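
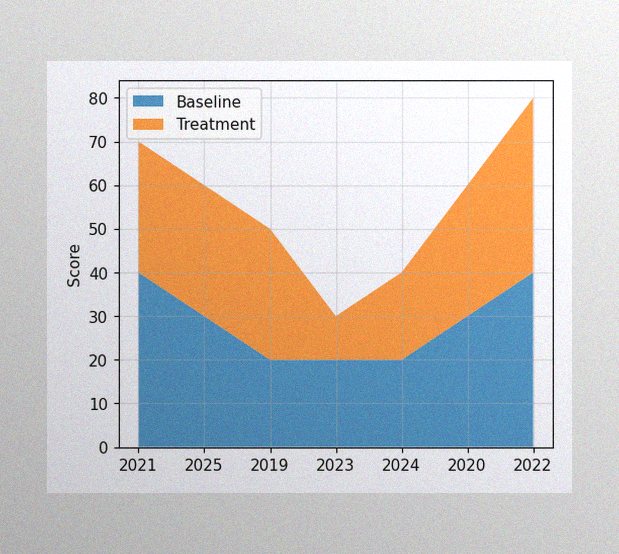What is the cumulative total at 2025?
60

The image has some photo noise and uneven lighting. The stacked total at 2025 reaches 60.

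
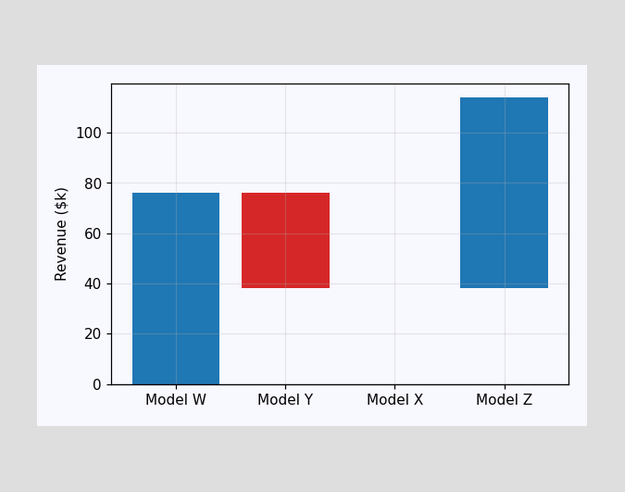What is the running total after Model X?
$38k

After Model X the running total reaches $38k.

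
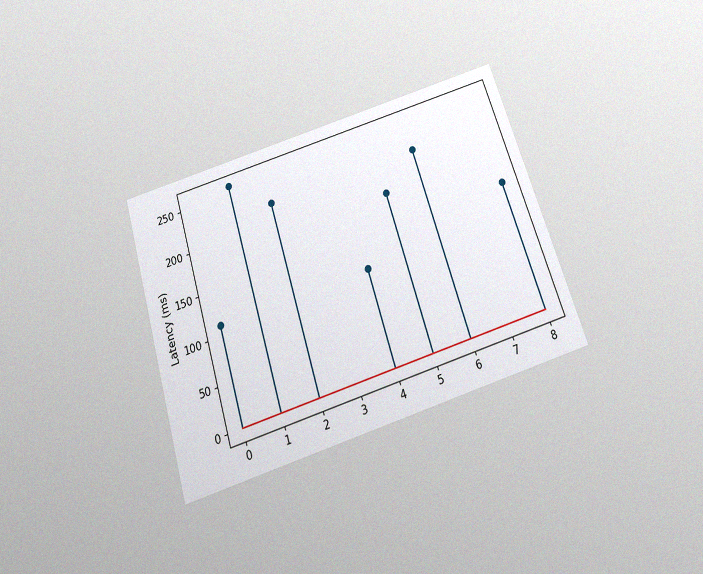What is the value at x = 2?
222ms

The chart is tilted about 17° counter-clockwise and viewed slightly from below, with some photo noise. The stem at x=2 reaches 222ms.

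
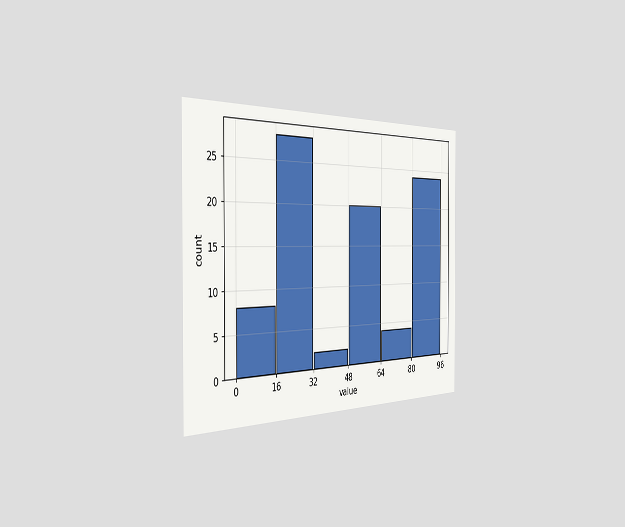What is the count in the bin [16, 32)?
28

The chart is viewed slightly from the left. The [16, 32) bin has height 28.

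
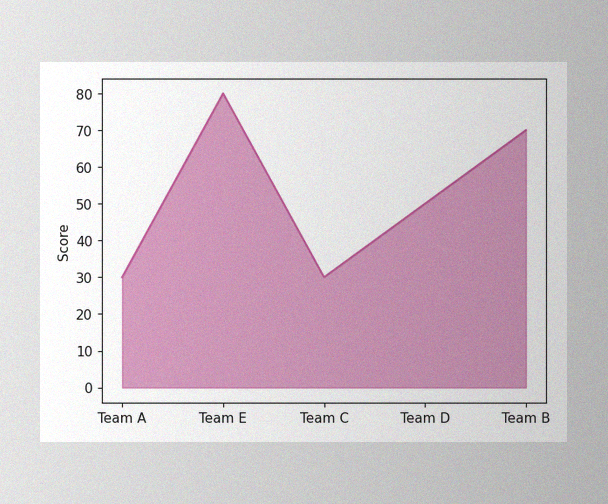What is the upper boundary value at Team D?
The image has some photo noise and uneven lighting. At Team D the upper boundary is at 50.

50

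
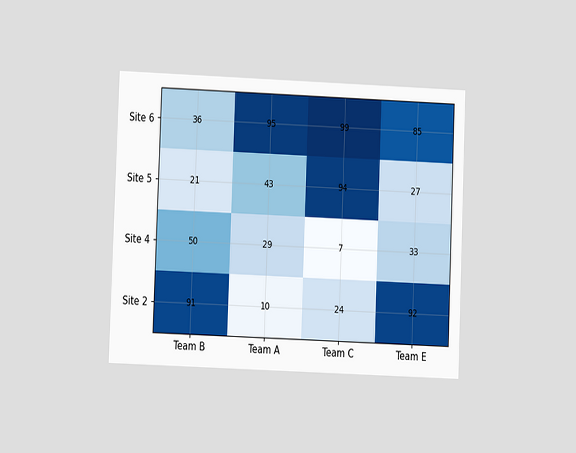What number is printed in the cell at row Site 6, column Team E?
The chart is tilted about 2° clockwise and viewed at a slight angle. The (Site 6, Team E) cell reads 85.

85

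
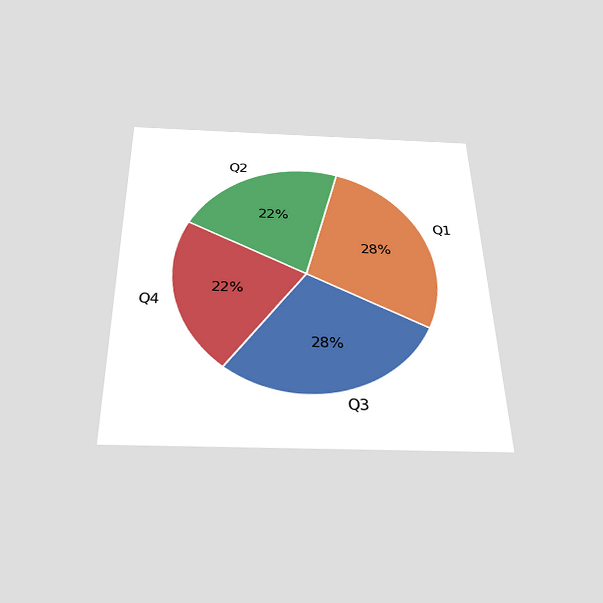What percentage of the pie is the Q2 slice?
The chart is viewed slightly from below. The Q2 slice takes up 22% of the pie.

22%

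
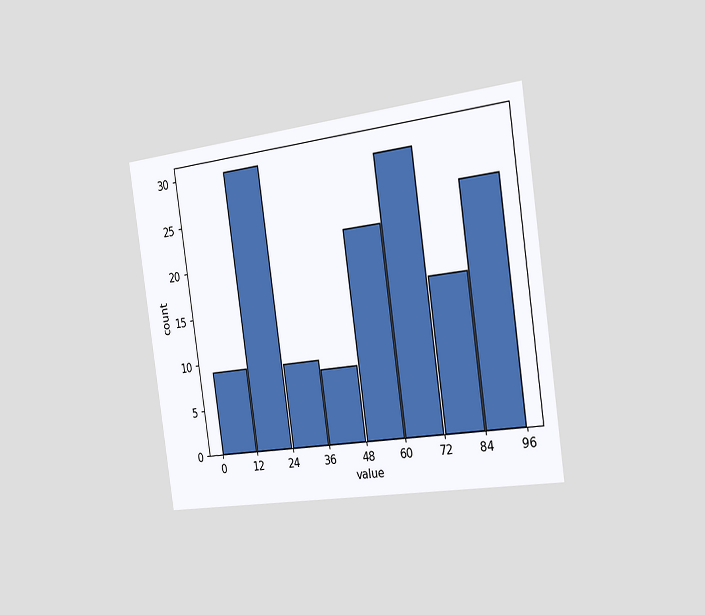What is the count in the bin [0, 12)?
9

The chart is tilted about 8° counter-clockwise and viewed slightly from the right. The [0, 12) bin has height 9.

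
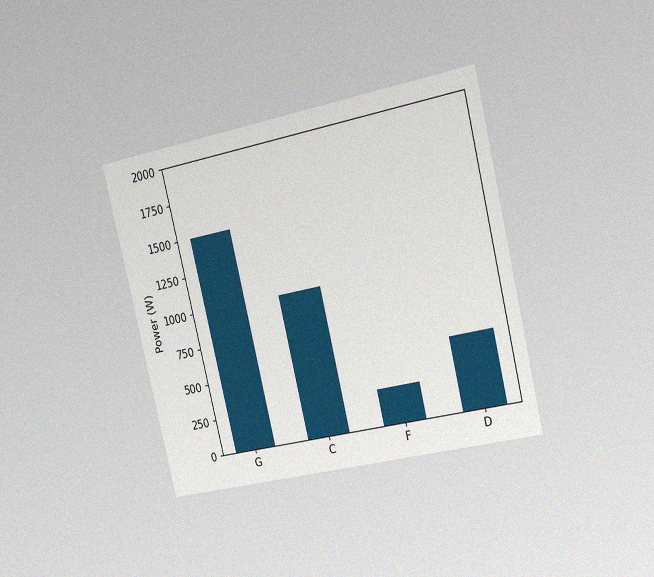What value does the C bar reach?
The chart is tilted about 14° counter-clockwise and viewed slightly from the right, with some photo noise. Reading along the chart's y-axis, the C bar reaches 1000W.

1000W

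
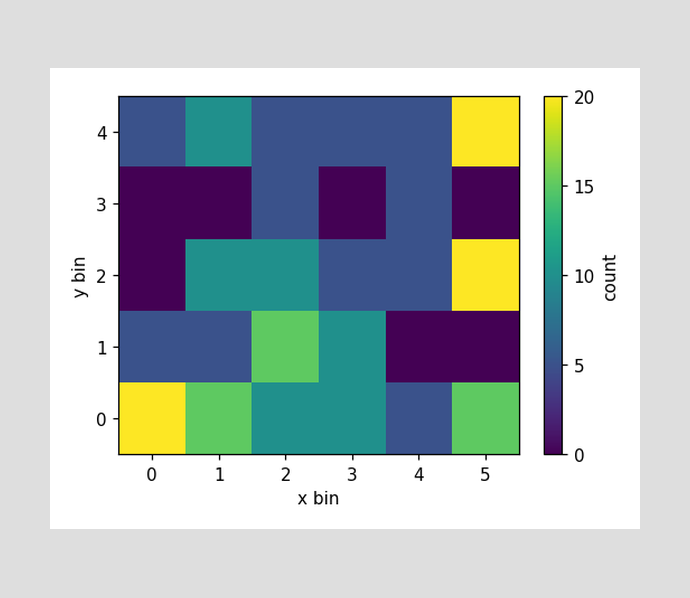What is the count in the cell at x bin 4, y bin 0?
5

Matching the cell (4, 0) against the colorbar gives 5.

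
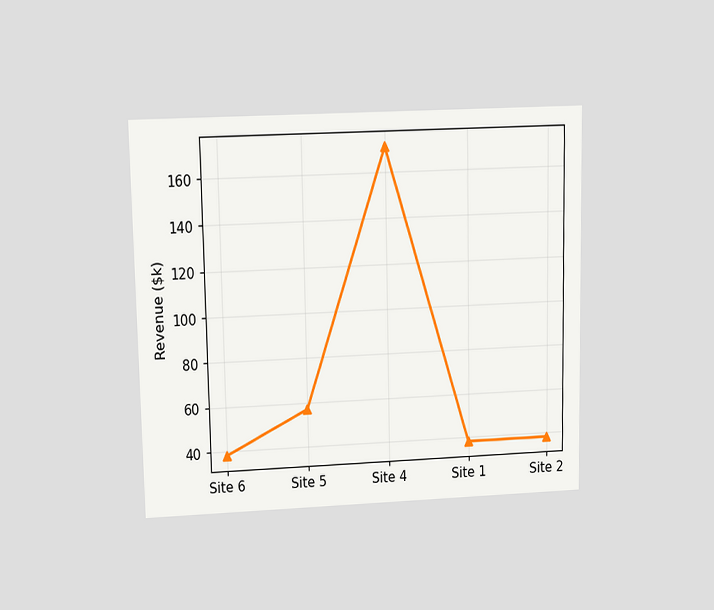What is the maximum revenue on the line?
$171k

The chart is viewed slightly from above. The highest point is at Site 4, and reading across to the y-axis gives $171k.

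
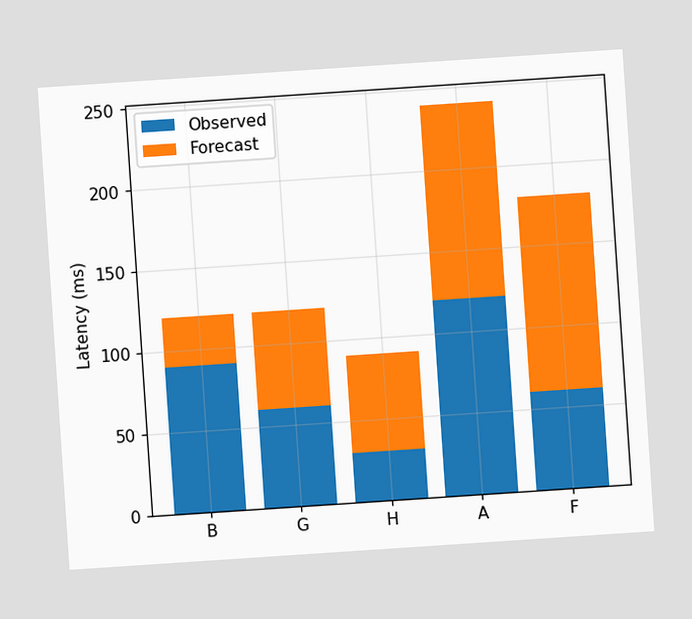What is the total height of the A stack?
The chart is tilted about 4° counter-clockwise. The A stack's top reaches 240ms on the y-axis.

240ms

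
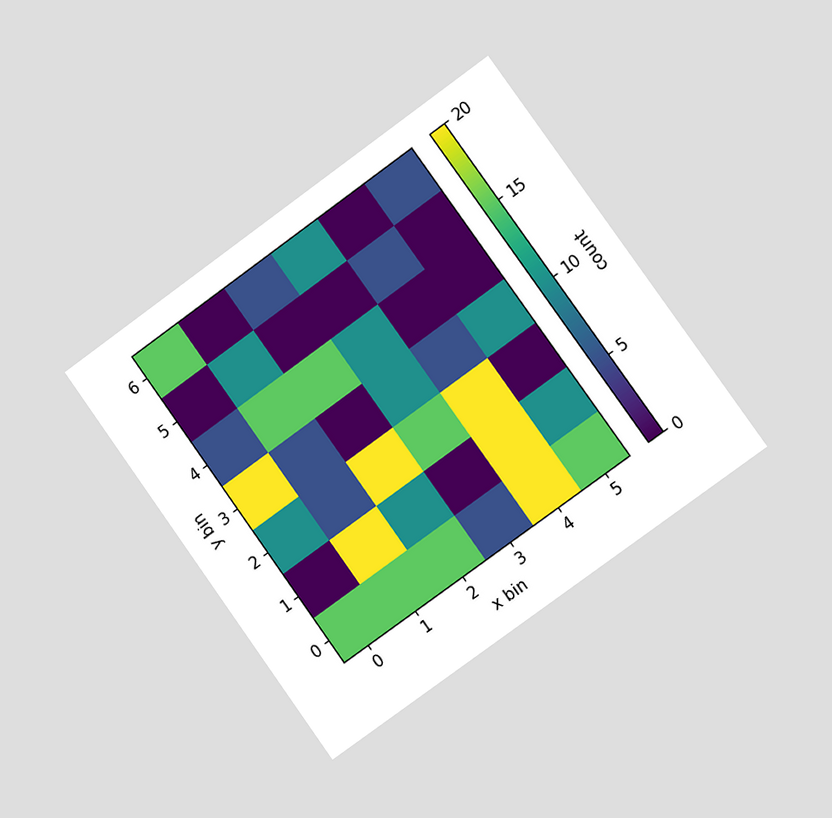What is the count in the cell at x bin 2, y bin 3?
The chart is tilted about 36° counter-clockwise and viewed slightly from the right. Matching the cell (2, 3) against the colorbar gives 0.

0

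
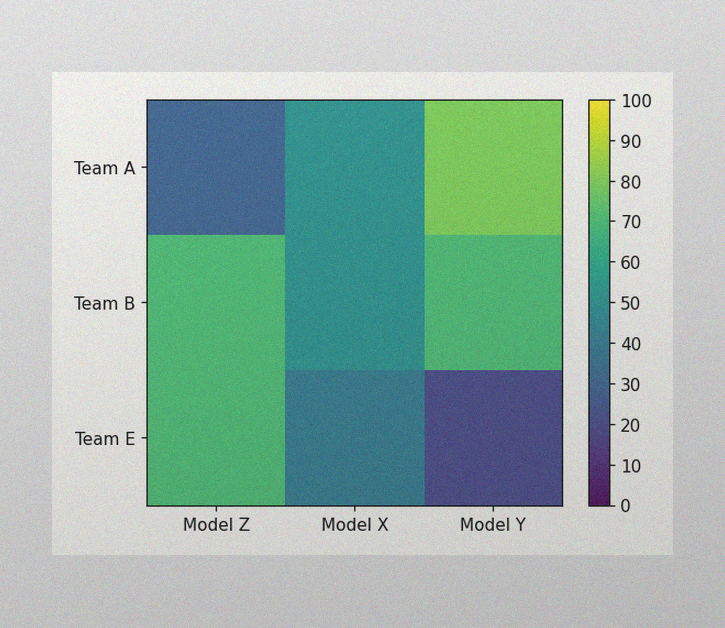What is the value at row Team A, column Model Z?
The image has some photo noise and uneven lighting. Matching cell (Team A, Model Z) against the colorbar gives 30.

30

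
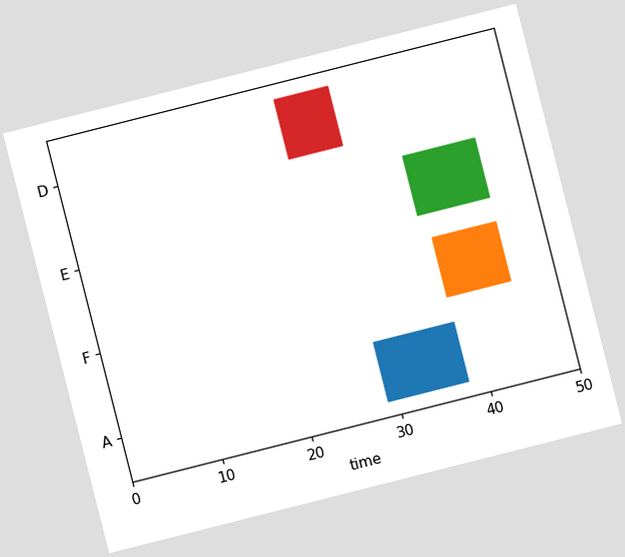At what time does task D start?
The chart is tilted about 14° counter-clockwise. The D bar begins at t=25.

25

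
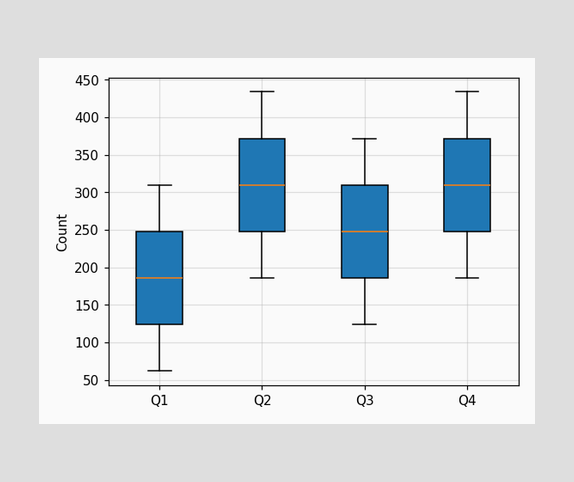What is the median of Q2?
310

The median line in the Q2 box sits at 310.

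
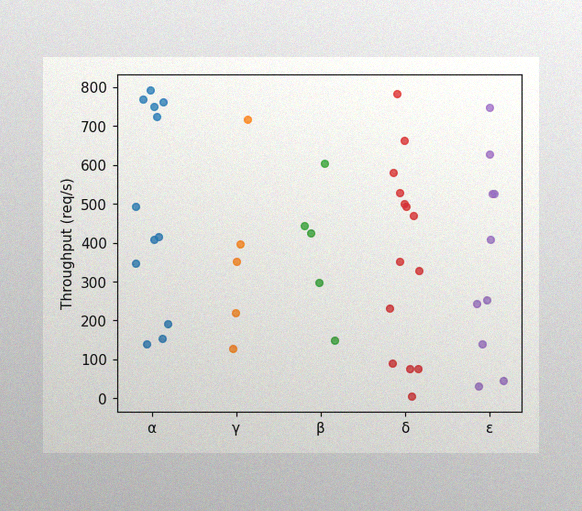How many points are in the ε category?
The image has some photo noise and uneven lighting. Counting the markers in the ε column gives 10.

10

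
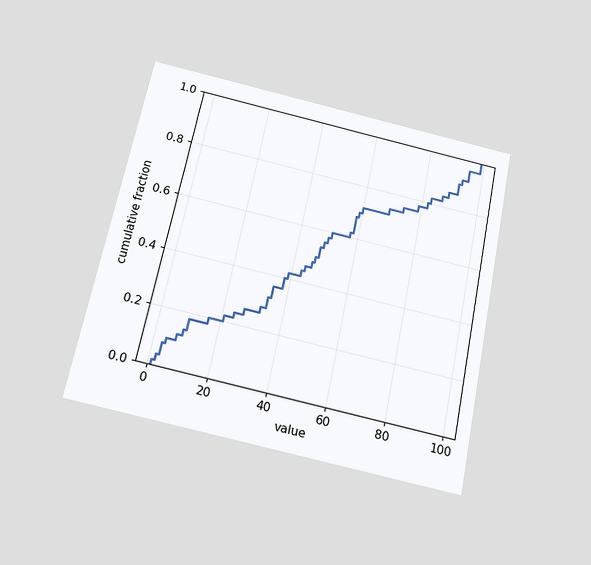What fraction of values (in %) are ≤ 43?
The chart is tilted about 11° clockwise and viewed slightly from below. At x=43 the ECDF step is at 44%.

44%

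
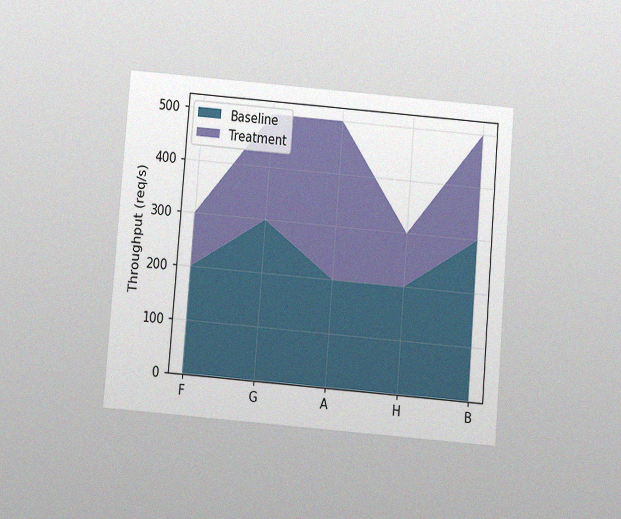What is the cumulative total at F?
300req/s

The chart is tilted about 5° clockwise and viewed slightly from below, with some photo noise. The stacked total at F reaches 300req/s.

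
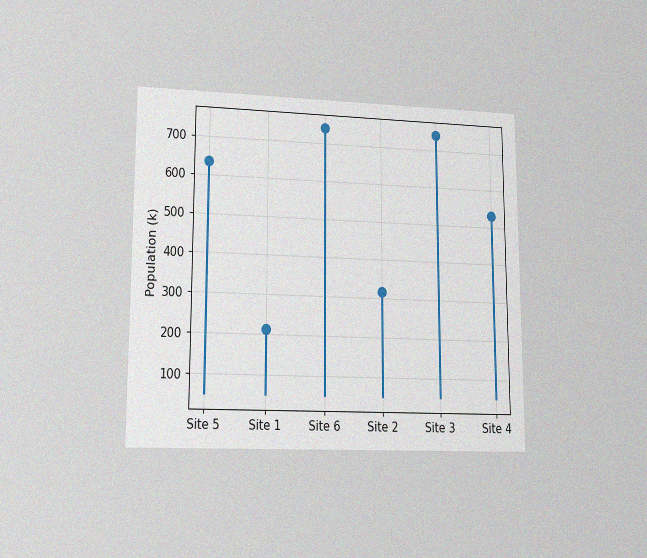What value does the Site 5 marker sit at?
636k

The chart is viewed at a slight angle, with some photo noise. The Site 5 marker sits at 636k.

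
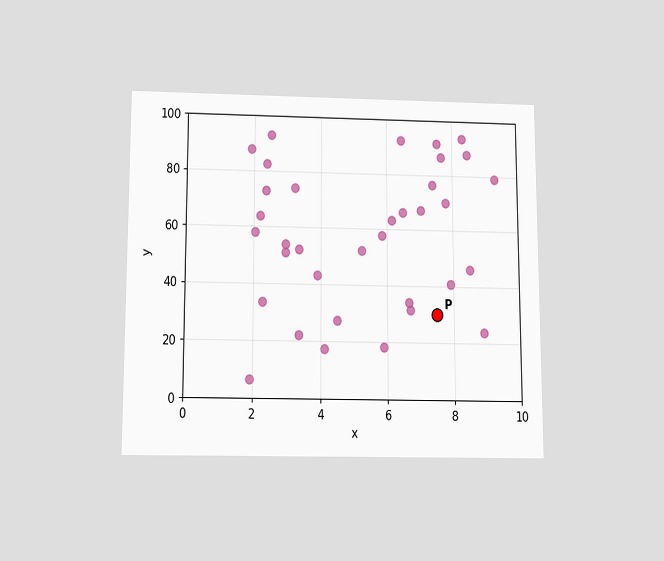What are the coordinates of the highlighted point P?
(7.5, 30)

The chart is viewed slightly from below. Following the gridlines from P to each axis, P sits at (7.5, 30).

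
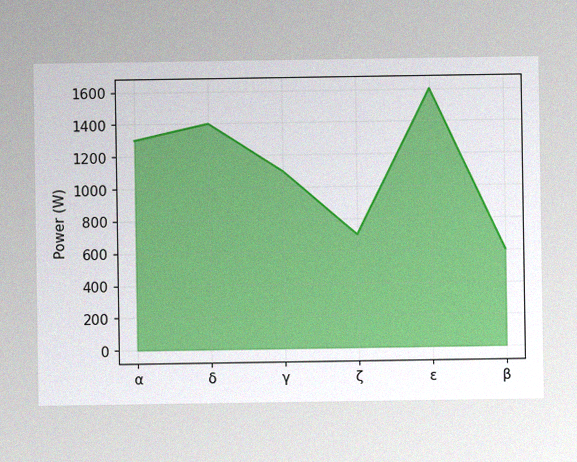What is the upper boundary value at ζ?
The image has some photo noise and uneven lighting. At ζ the upper boundary is at 700W.

700W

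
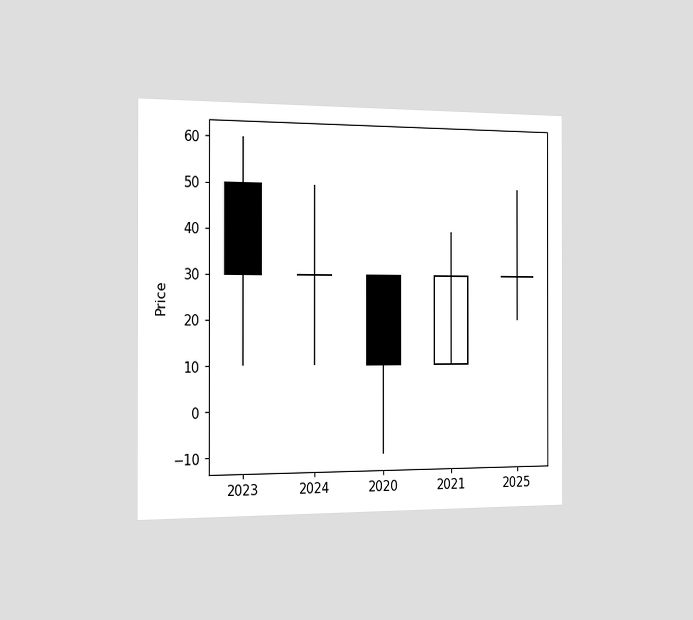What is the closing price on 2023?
The chart is viewed slightly from the left. The 2023 candle closes at 30.

30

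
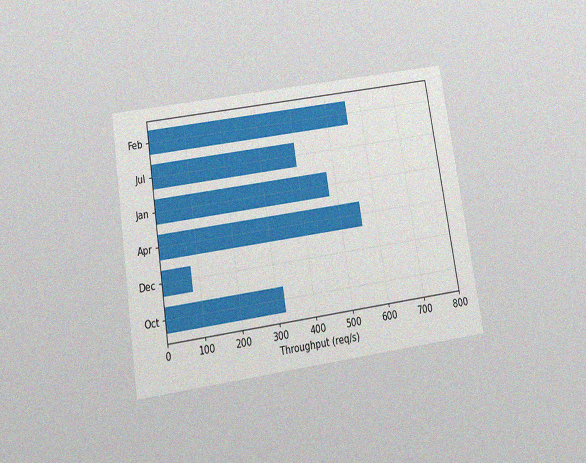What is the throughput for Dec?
80req/s

The chart is tilted about 9° counter-clockwise and viewed slightly from below, with some photo noise. Reading along the chart's x-axis, the Dec bar reaches 80req/s.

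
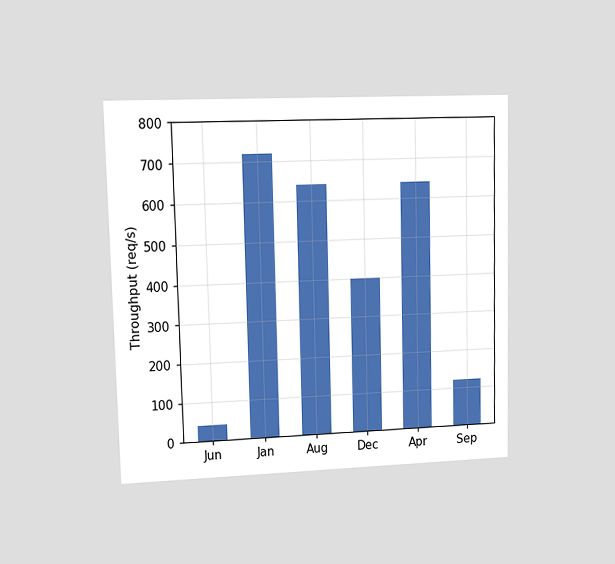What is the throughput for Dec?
The chart is viewed at a slight angle. Reading along the chart's y-axis, the Dec bar reaches 400req/s.

400req/s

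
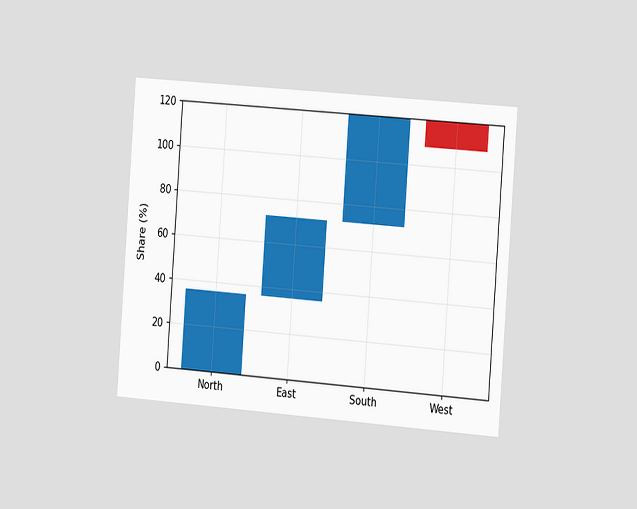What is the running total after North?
The chart is tilted about 4° clockwise and viewed slightly from the right. After North the running total reaches 36%.

36%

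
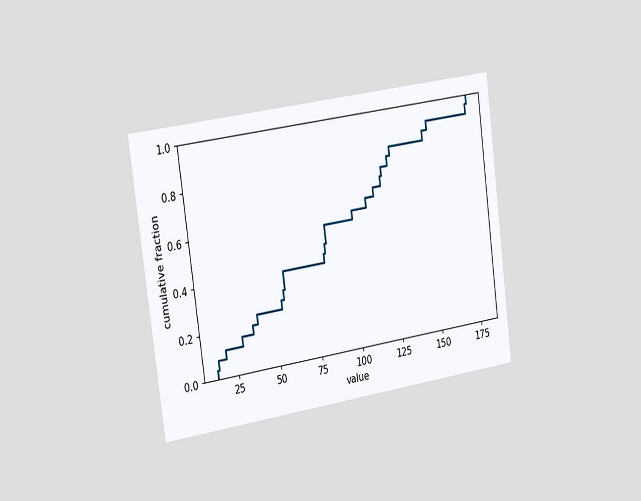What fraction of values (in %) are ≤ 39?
The chart is tilted about 8° counter-clockwise and viewed slightly from the left. At x=39 the ECDF step is at 24%.

24%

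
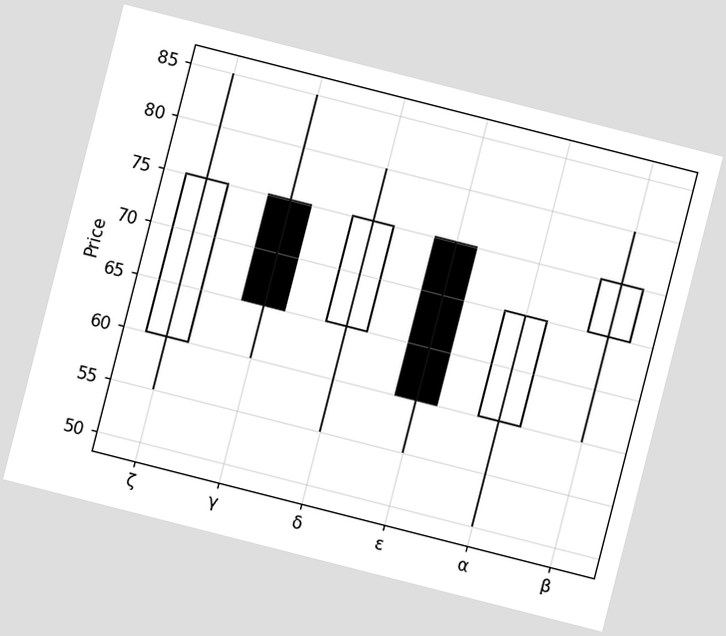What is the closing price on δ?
The chart is tilted about 14° clockwise. The δ candle closes at 75.

75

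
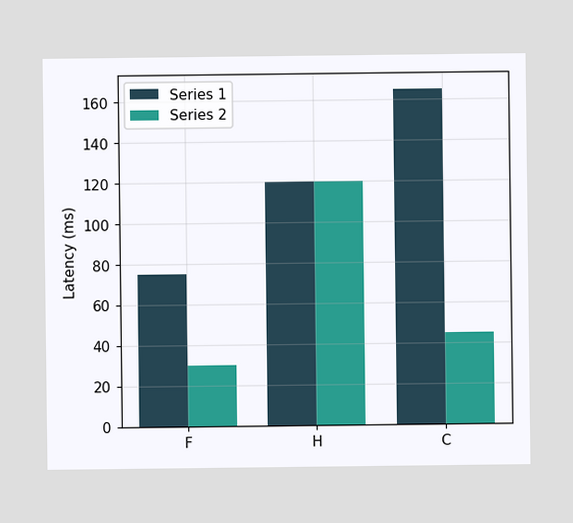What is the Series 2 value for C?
The Series 2 bar at C reaches 45ms on the y-axis.

45ms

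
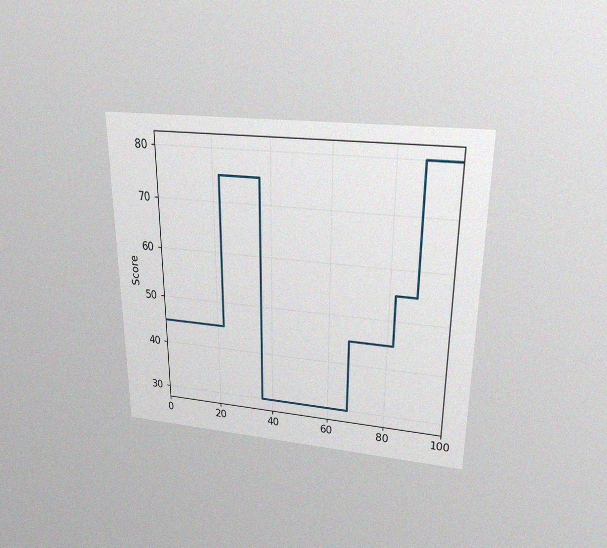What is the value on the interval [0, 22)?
The chart is viewed slightly from above, with some photo noise. On [0, 22) the step sits at 45.

45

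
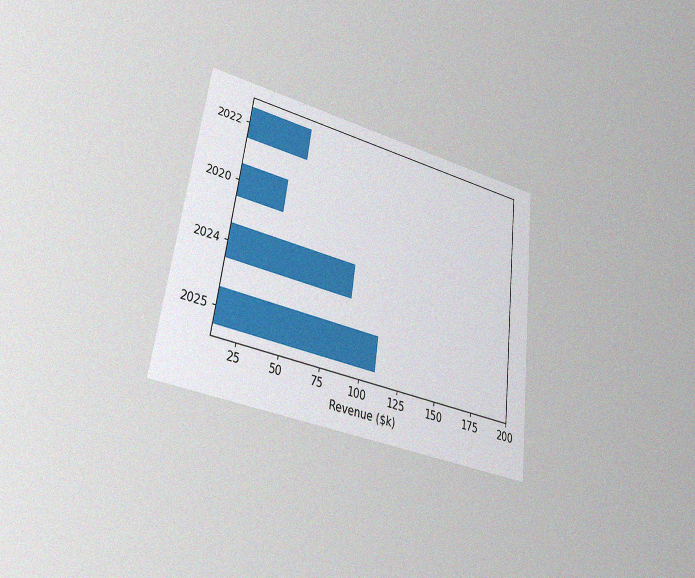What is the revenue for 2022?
The chart is tilted about 8° clockwise and viewed at a slight angle, with some photo noise. Reading along the chart's x-axis, the 2022 bar reaches $50k.

$50k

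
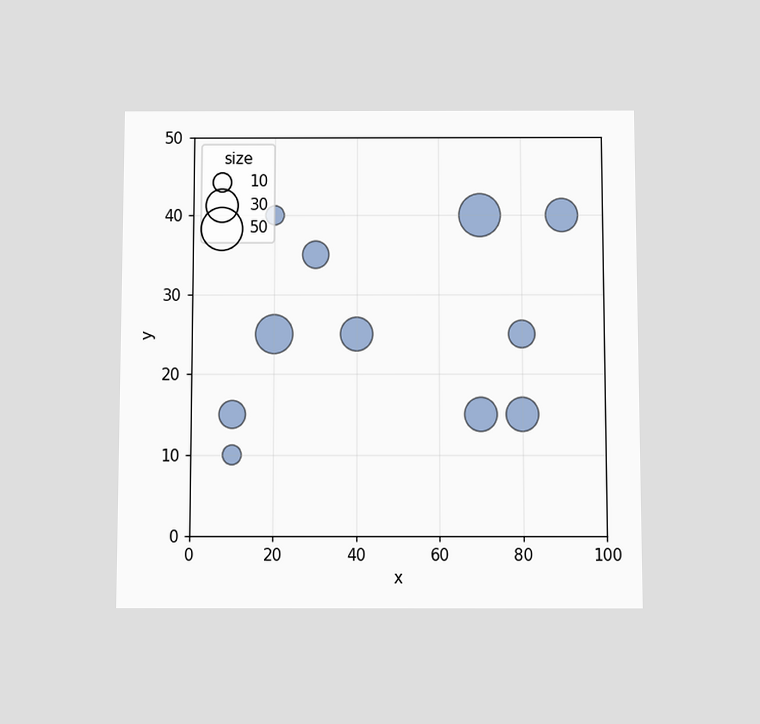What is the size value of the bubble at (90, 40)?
30

The chart is viewed slightly from below. Matching the bubble at (90, 40) against the size legend gives 30.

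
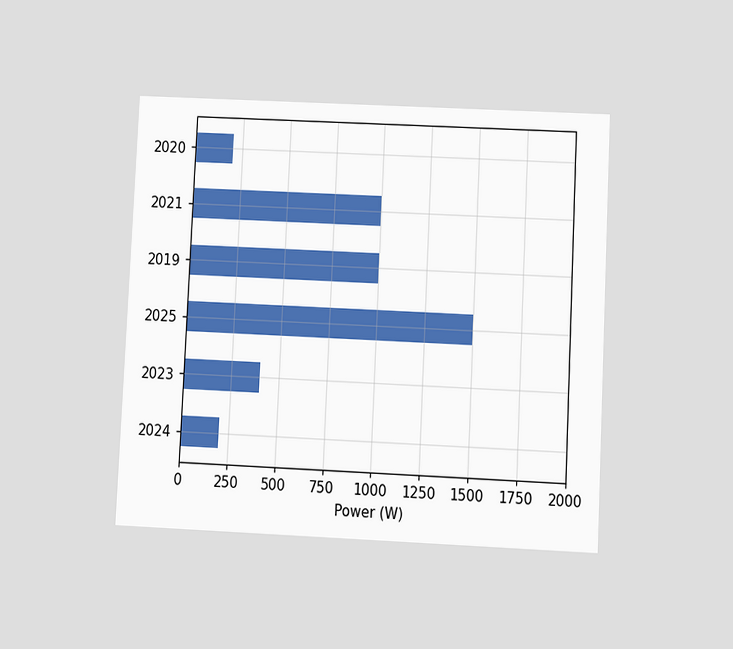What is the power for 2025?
1500W

The chart is tilted about 3° clockwise and viewed at a slight angle. Reading along the chart's x-axis, the 2025 bar reaches 1500W.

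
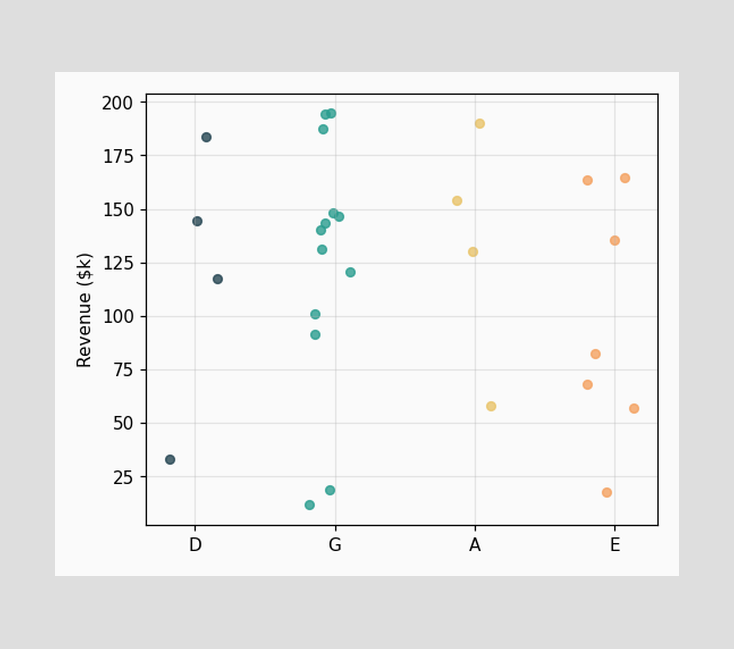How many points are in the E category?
Counting the markers in the E column gives 7.

7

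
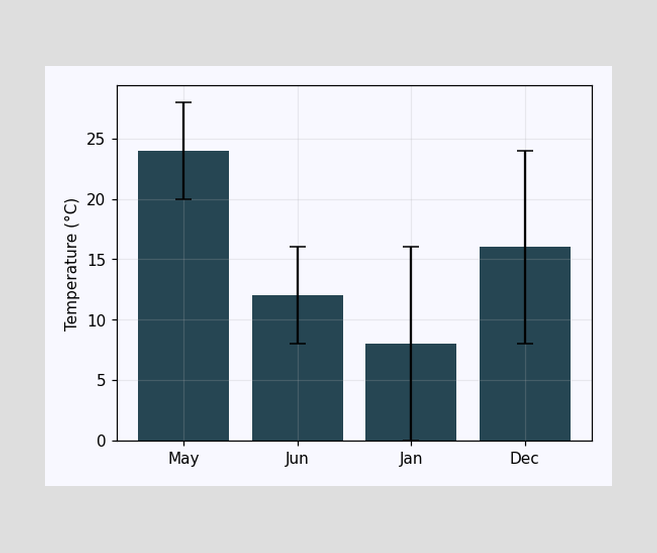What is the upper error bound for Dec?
24°C

The Dec bar's upper whisker reaches 24°C.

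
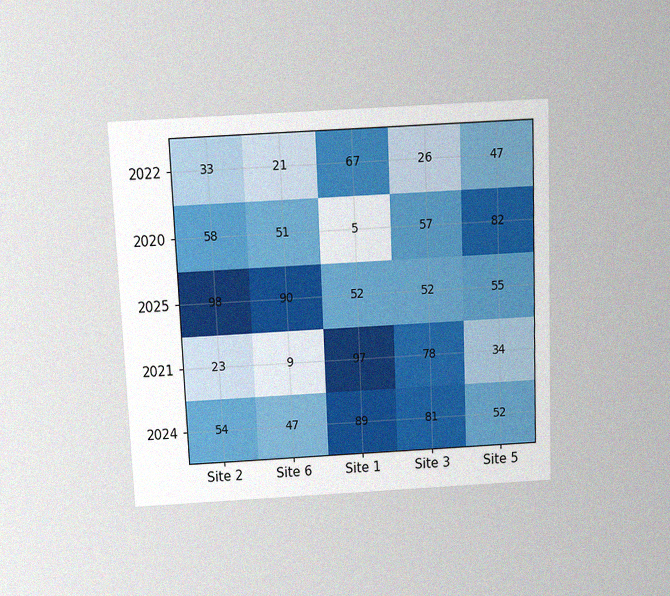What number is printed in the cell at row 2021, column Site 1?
97

The chart is tilted about 2° counter-clockwise and viewed slightly from above, with some photo noise. The (2021, Site 1) cell reads 97.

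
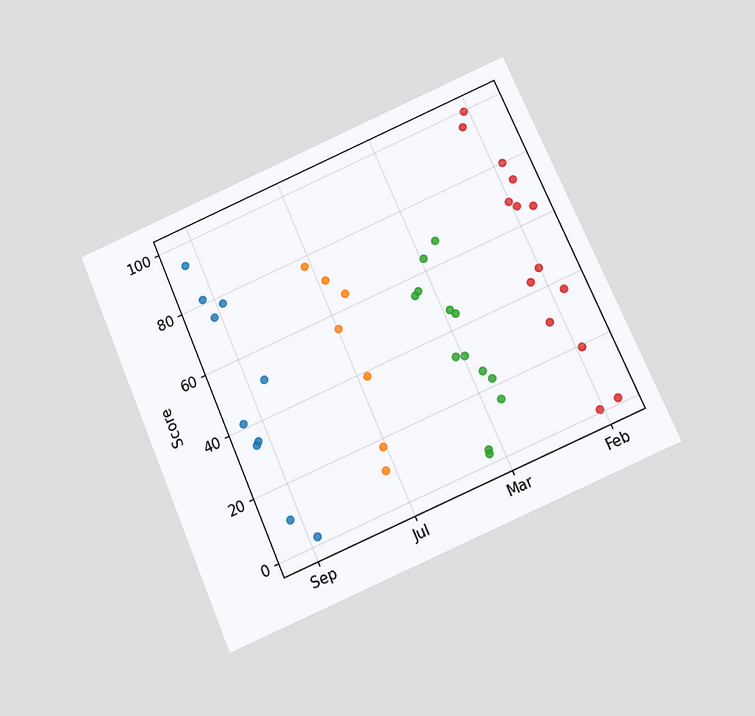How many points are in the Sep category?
10

The chart is tilted about 23° counter-clockwise and viewed slightly from below. Counting the markers in the Sep column gives 10.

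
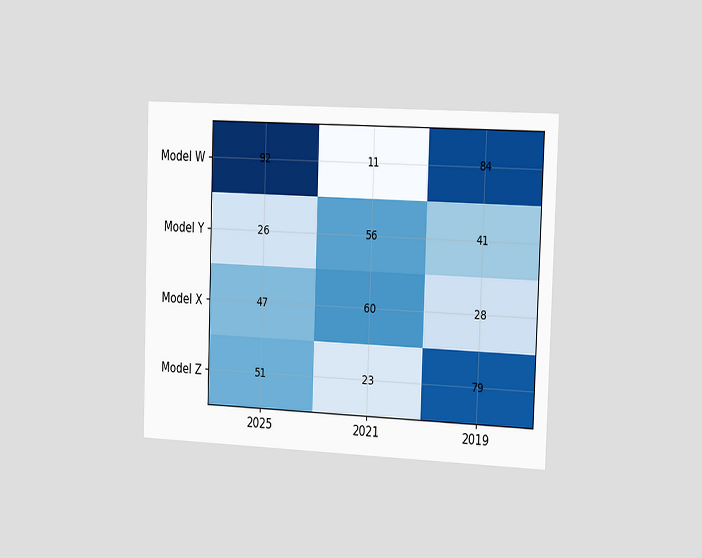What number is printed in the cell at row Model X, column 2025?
The chart is viewed slightly from the right. The (Model X, 2025) cell reads 47.

47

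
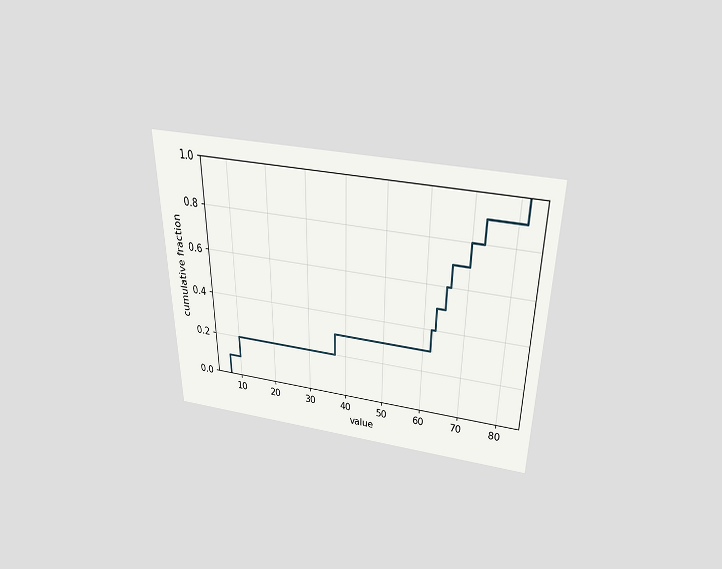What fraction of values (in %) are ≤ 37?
The chart is viewed slightly from above. At x=37 the ECDF step is at 30%.

30%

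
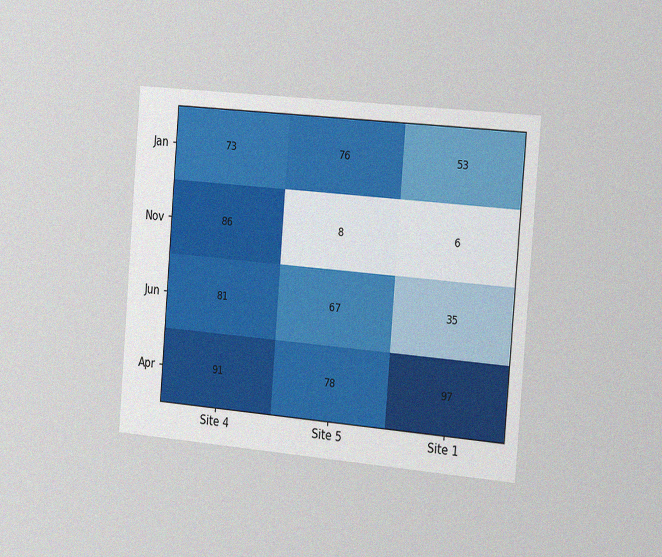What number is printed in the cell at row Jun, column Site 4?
The chart is tilted about 5° clockwise and viewed slightly from the right, with some photo noise. The (Jun, Site 4) cell reads 81.

81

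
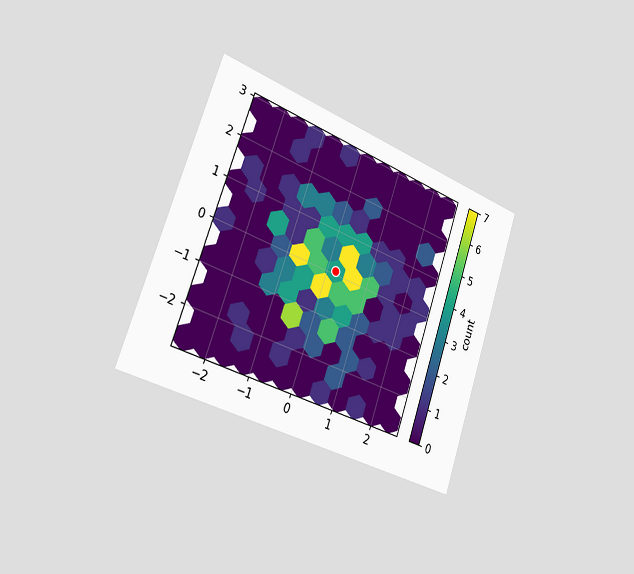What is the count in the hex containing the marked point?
The chart is tilted about 19° clockwise and viewed slightly from the left. The marked hex reads 4 on the colorbar.

4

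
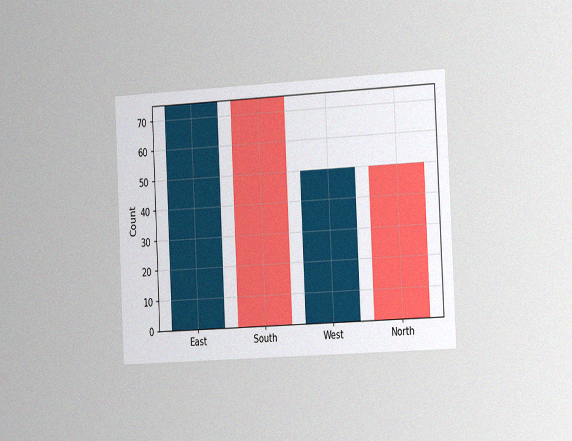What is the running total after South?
The chart is tilted about 3° counter-clockwise and viewed slightly from the right, with some photo noise. After South the running total reaches 0.

0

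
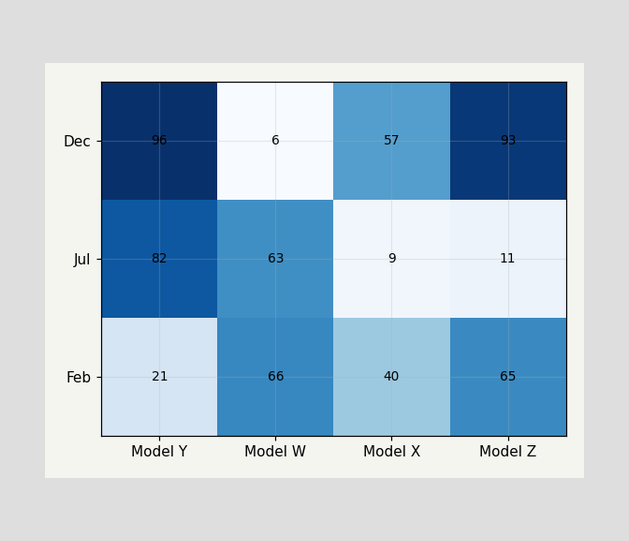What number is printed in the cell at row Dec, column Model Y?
96

The (Dec, Model Y) cell reads 96.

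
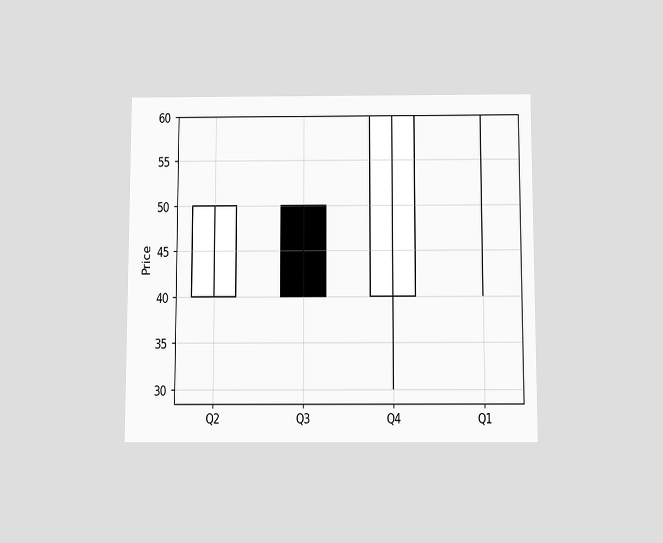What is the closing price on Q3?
The chart is viewed slightly from below. The Q3 candle closes at 40.

40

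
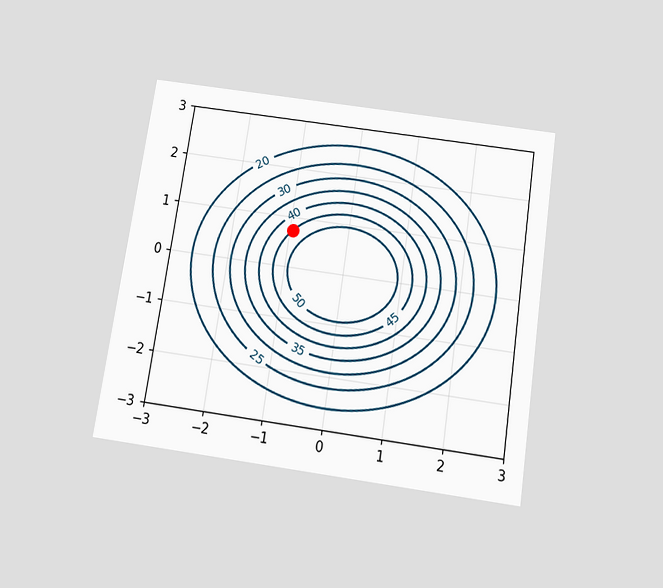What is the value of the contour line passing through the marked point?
The chart is tilted about 9° clockwise and viewed slightly from below. The marked point sits on the contour labelled 45.

45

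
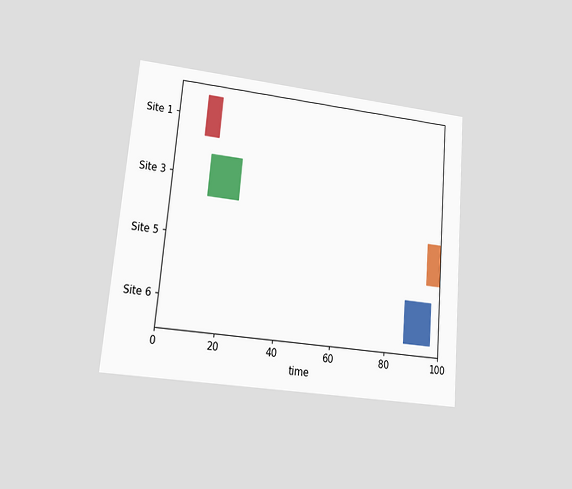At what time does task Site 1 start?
10

The chart is tilted about 5° clockwise and viewed at a slight angle. The Site 1 bar begins at t=10.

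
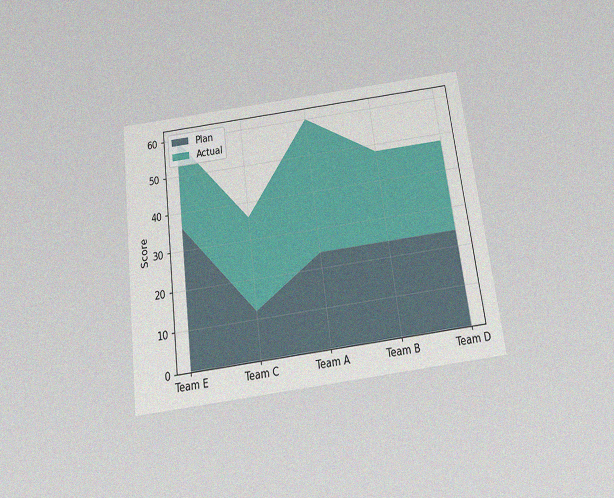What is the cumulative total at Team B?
48

The chart is tilted about 7° counter-clockwise and viewed slightly from below, with some photo noise. The stacked total at Team B reaches 48.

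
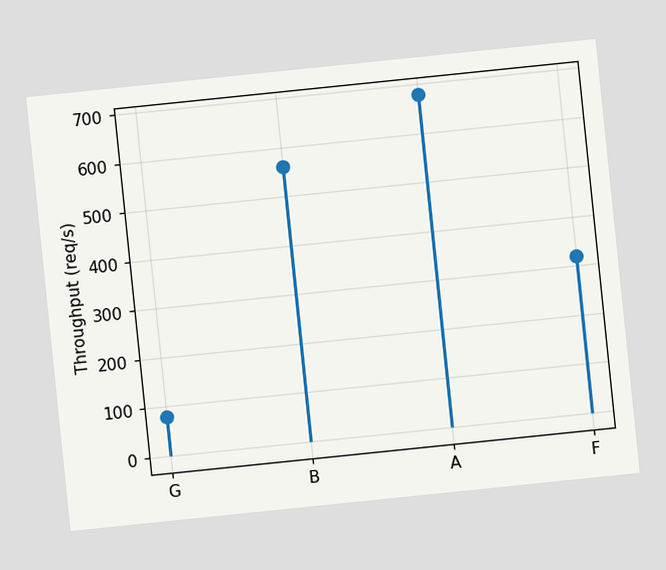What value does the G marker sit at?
The chart is tilted about 6° counter-clockwise. The G marker sits at 80req/s.

80req/s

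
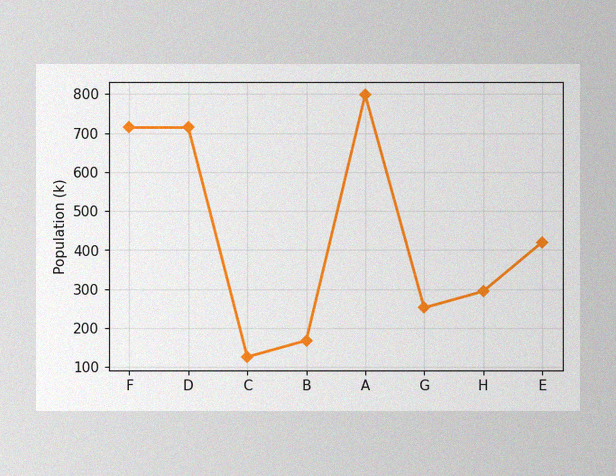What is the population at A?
The image has some photo noise and uneven lighting. At A, the line is at 798k.

798k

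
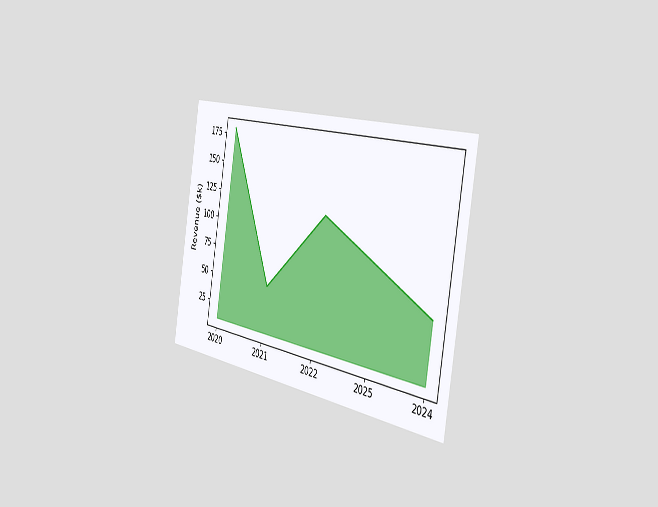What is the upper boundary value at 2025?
The chart is tilted about 10° clockwise and viewed slightly from the right. At 2025 the upper boundary is at $90k.

$90k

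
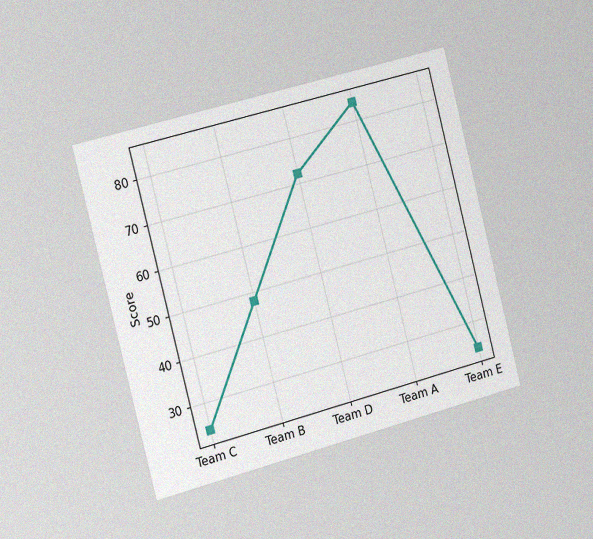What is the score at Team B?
The chart is tilted about 15° counter-clockwise and viewed slightly from the left, with some photo noise. At Team B, the line is at 48.

48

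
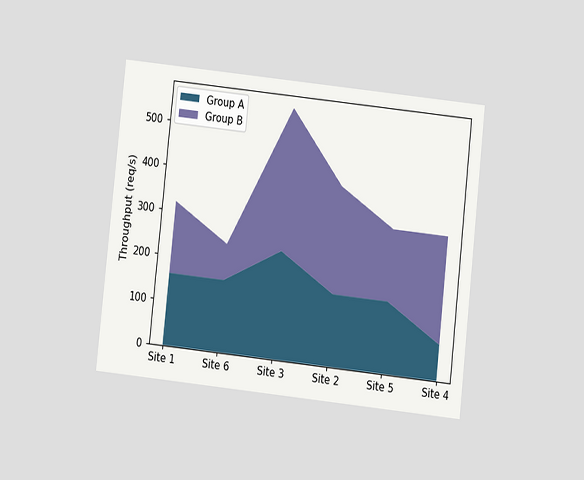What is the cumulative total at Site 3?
560req/s

The chart is tilted about 6° clockwise and viewed at a slight angle. The stacked total at Site 3 reaches 560req/s.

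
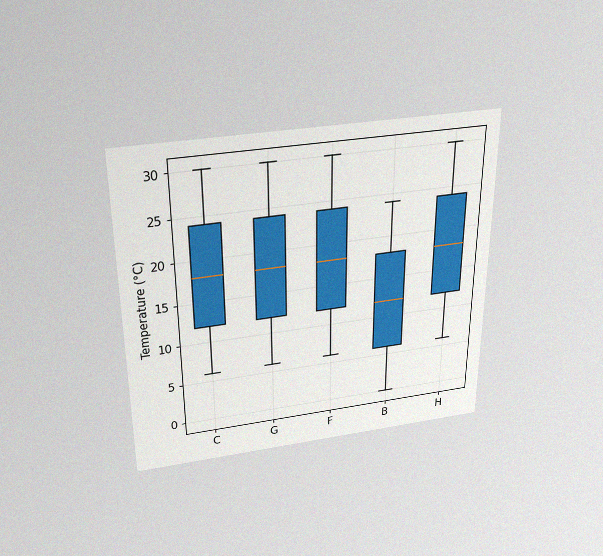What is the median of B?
12°C

The chart is viewed slightly from above, with some photo noise. The median line in the B box sits at 12°C.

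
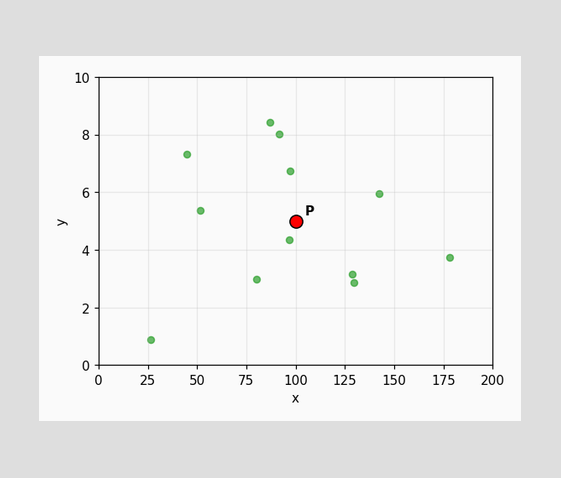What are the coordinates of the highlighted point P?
Following the gridlines from P to each axis, P sits at (100, 5).

(100, 5)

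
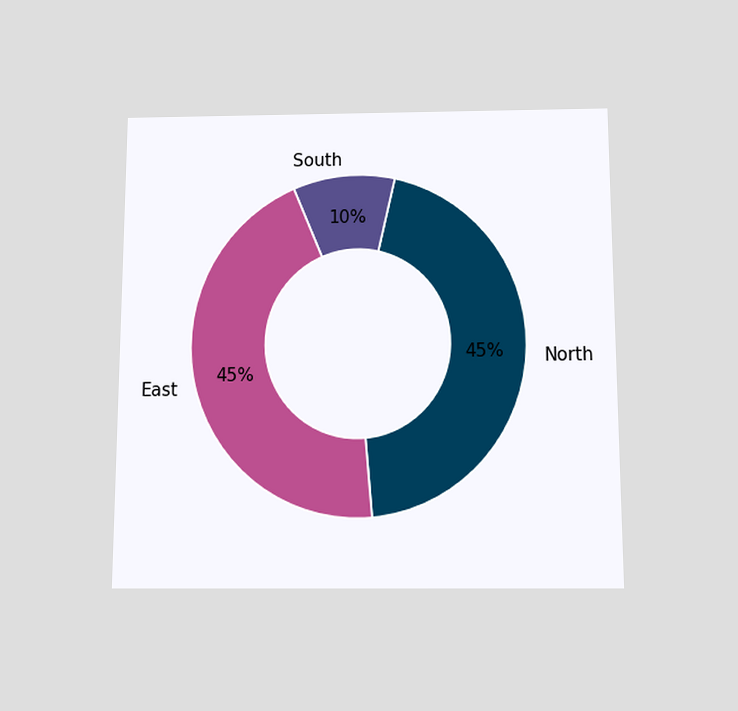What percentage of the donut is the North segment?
The chart is viewed slightly from below. The North segment takes up 45% of the ring.

45%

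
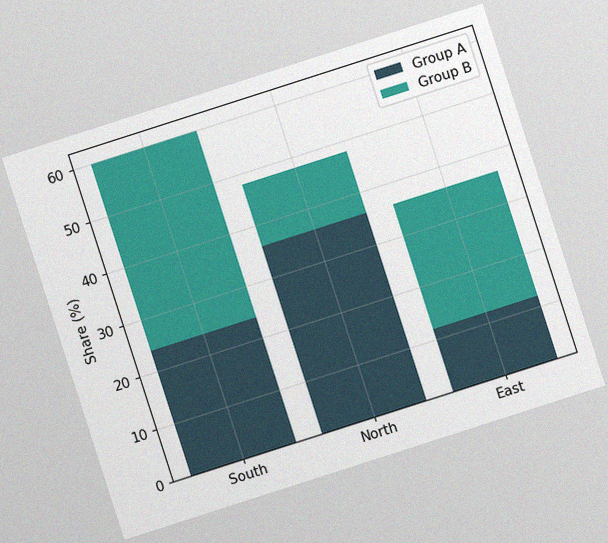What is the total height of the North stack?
48%

The chart is tilted about 18° counter-clockwise, with some photo noise. The North stack's top reaches 48% on the y-axis.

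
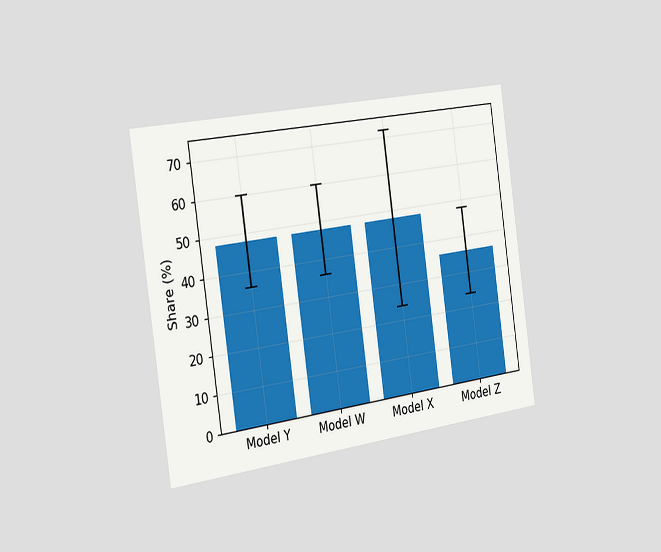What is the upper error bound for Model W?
The chart is tilted about 8° counter-clockwise and viewed slightly from the left. The Model W bar's upper whisker reaches 60%.

60%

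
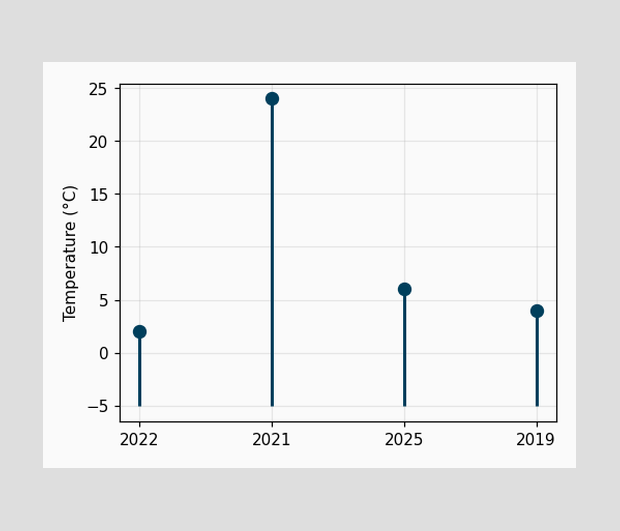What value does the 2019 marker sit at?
The 2019 marker sits at 4°C.

4°C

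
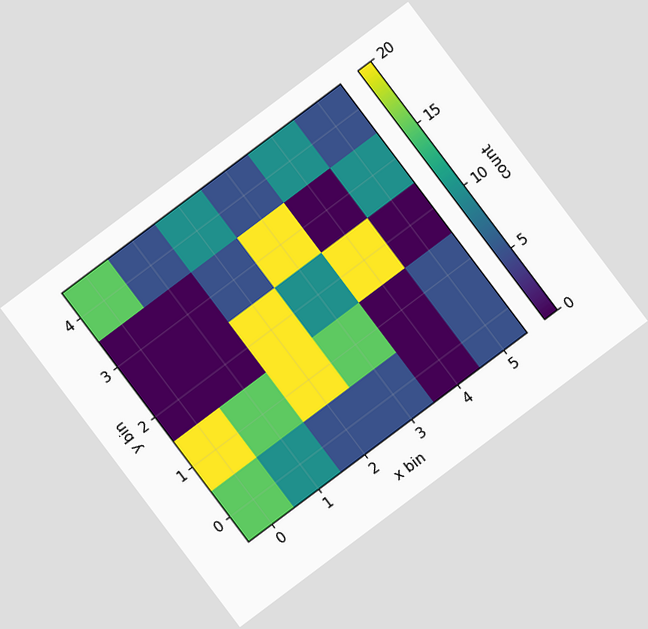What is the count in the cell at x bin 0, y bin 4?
15

The chart is tilted about 37° counter-clockwise. Matching the cell (0, 4) against the colorbar gives 15.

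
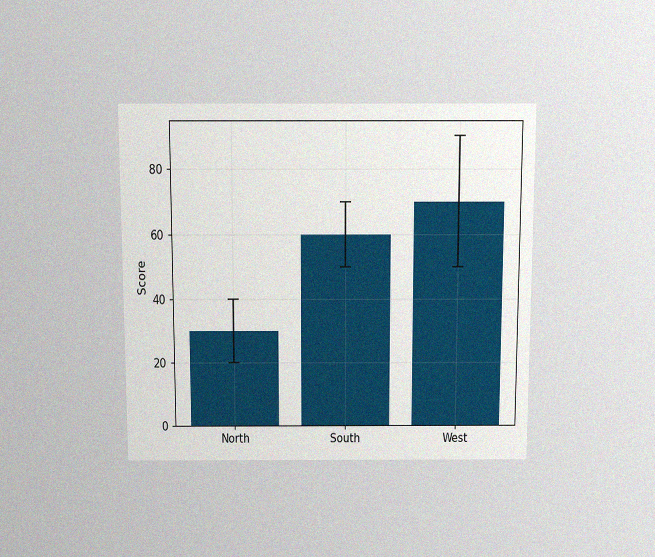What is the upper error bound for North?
The chart is viewed slightly from above, with some photo noise. The North bar's upper whisker reaches 40.

40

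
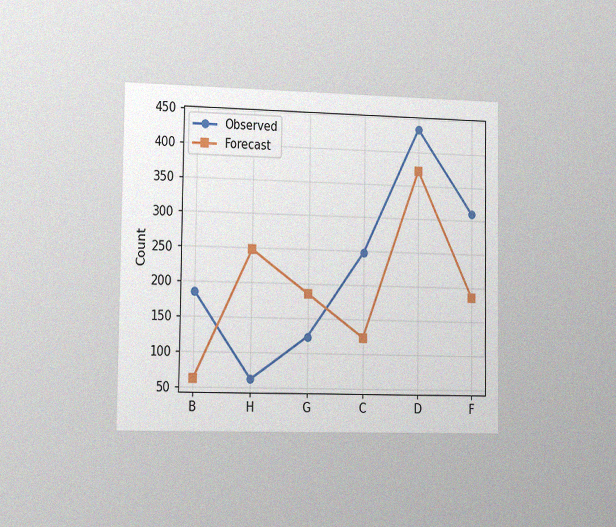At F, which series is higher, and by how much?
The chart is viewed slightly from the left, with some photo noise. At F, Observed sits above the other line by 124.

Observed, by 124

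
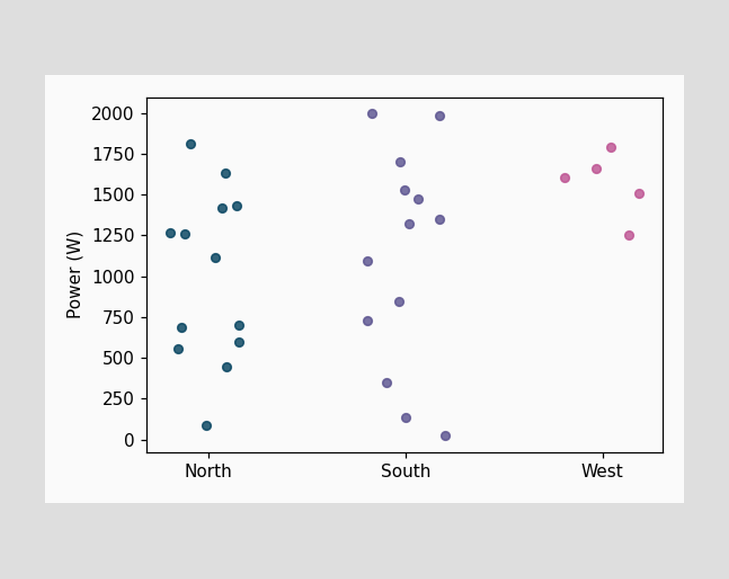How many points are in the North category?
13

Counting the markers in the North column gives 13.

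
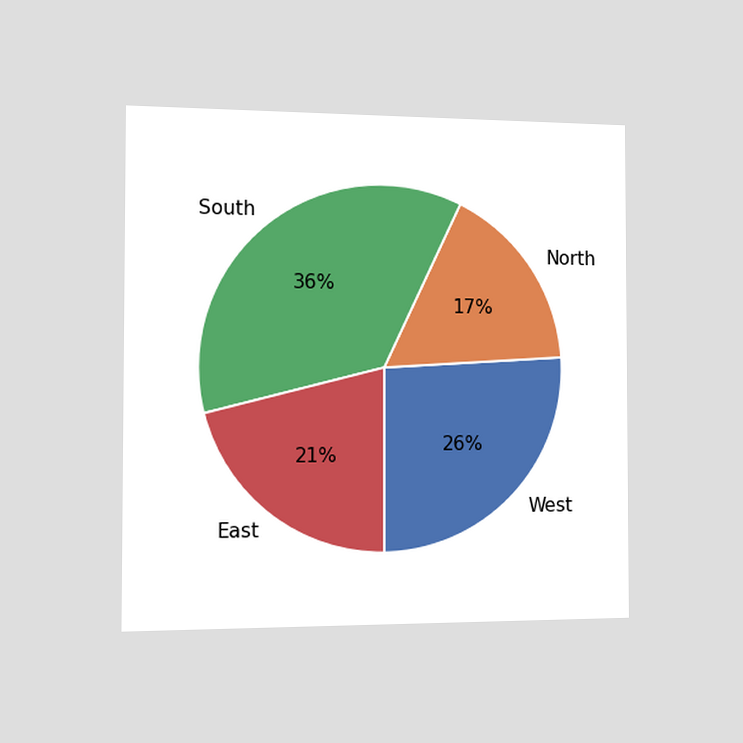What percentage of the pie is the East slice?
The chart is viewed slightly from the left. The East slice takes up 21% of the pie.

21%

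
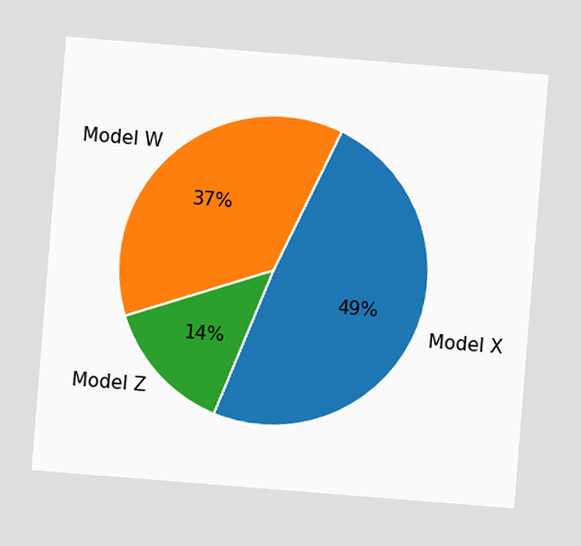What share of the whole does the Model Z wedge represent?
The chart is tilted about 5° clockwise. The Model Z slice takes up 14% of the pie.

14%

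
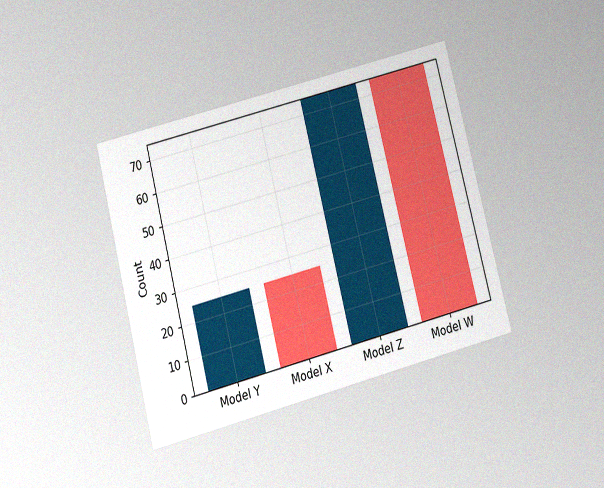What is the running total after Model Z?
The chart is tilted about 14° counter-clockwise and viewed at a slight angle, with some photo noise. After Model Z the running total reaches 75.

75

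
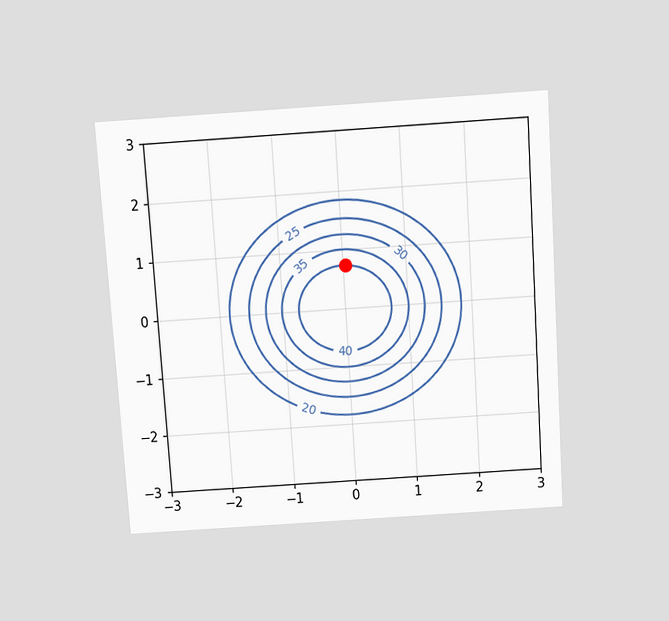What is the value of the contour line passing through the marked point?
The chart is tilted about 4° counter-clockwise and viewed slightly from above. The marked point sits on the contour labelled 40.

40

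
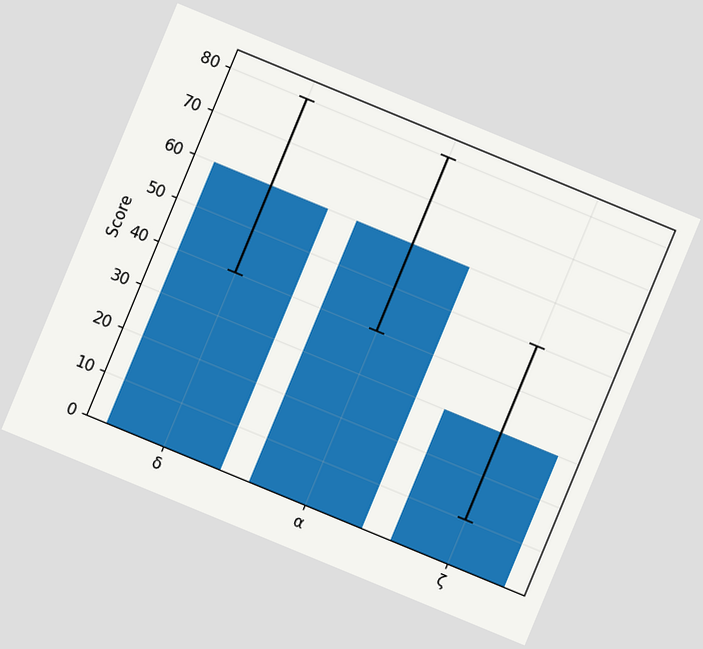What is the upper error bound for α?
80

The chart is tilted about 22° clockwise. The α bar's upper whisker reaches 80.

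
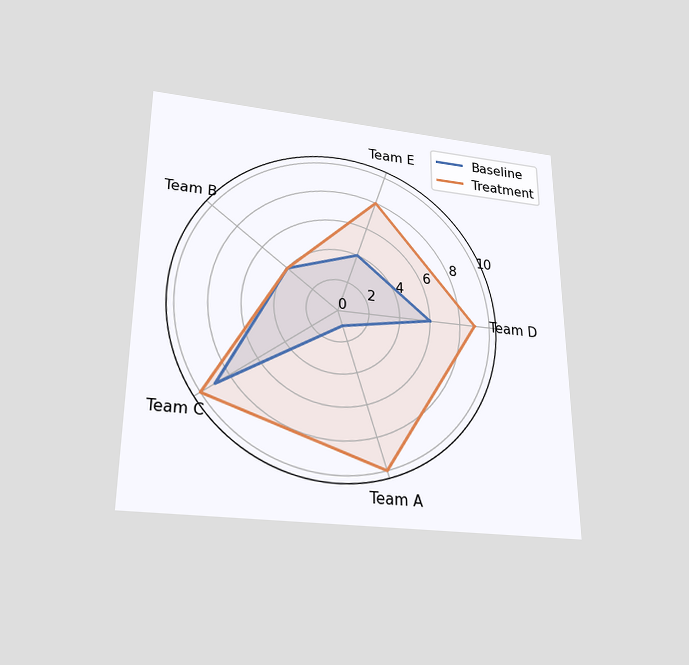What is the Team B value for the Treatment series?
The chart is viewed slightly from below. On the Team B axis, Treatment reaches 4.

4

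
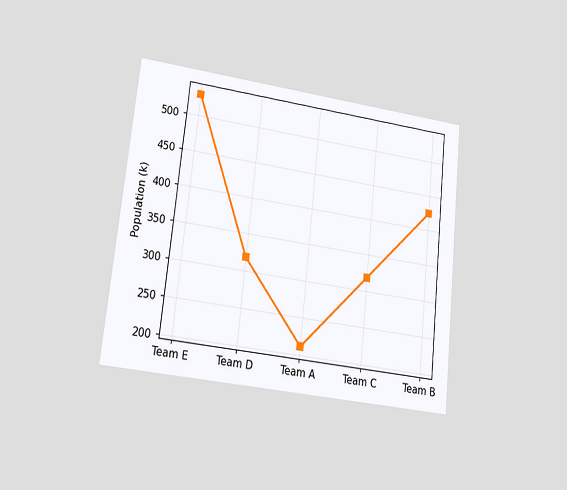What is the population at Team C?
The chart is tilted about 6° clockwise and viewed at a slight angle. At Team C, the line is at 318k.

318k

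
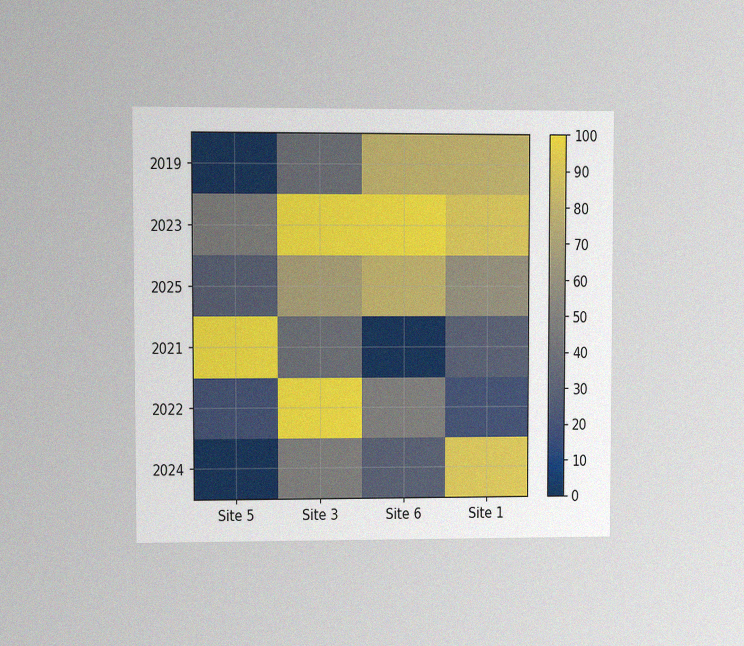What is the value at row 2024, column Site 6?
The chart is viewed at a slight angle, with some photo noise. Matching cell (2024, Site 6) against the colorbar gives 30.

30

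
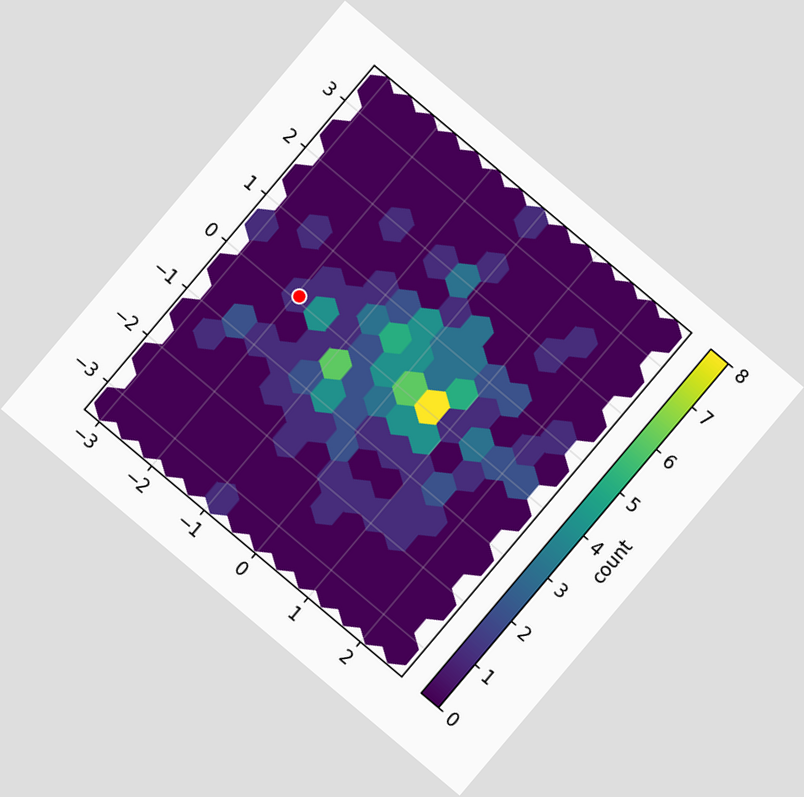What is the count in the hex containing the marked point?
The chart is tilted about 40° clockwise. The marked hex reads 1 on the colorbar.

1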